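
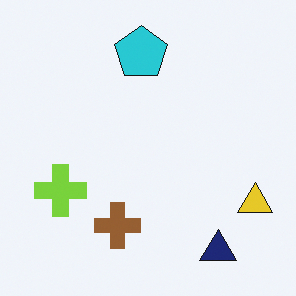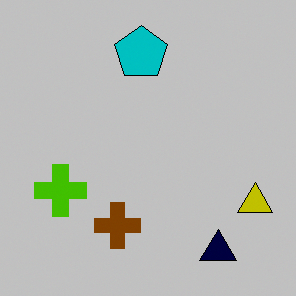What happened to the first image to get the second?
Aggressively posterized.

Each flat color has snapped to a coarser quantized level — most visibly, the near-white background has dropped to a flat grey.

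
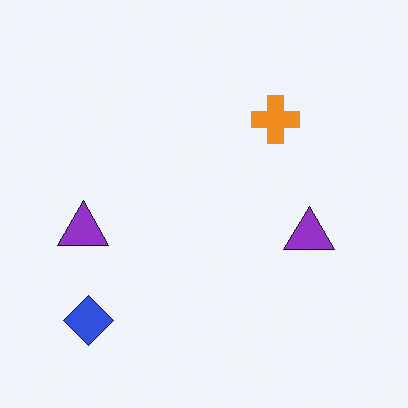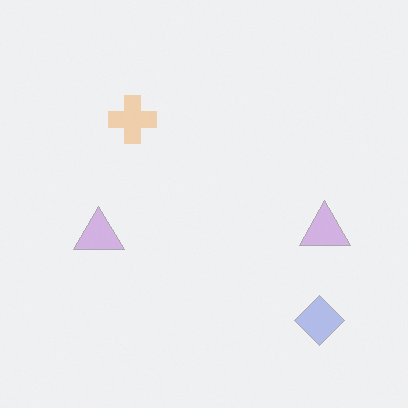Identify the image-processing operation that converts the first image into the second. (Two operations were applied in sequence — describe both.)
The second image is the first given much lower contrast, then flipped horizontally (left ↔ right).

Tones are pushed toward mid-grey across the whole image — a global contrast change. The blue diamond is in the bottom-left of the first image and the bottom-right of the second — shapes on opposite sides of the vertical midline have swapped in a mirror flip.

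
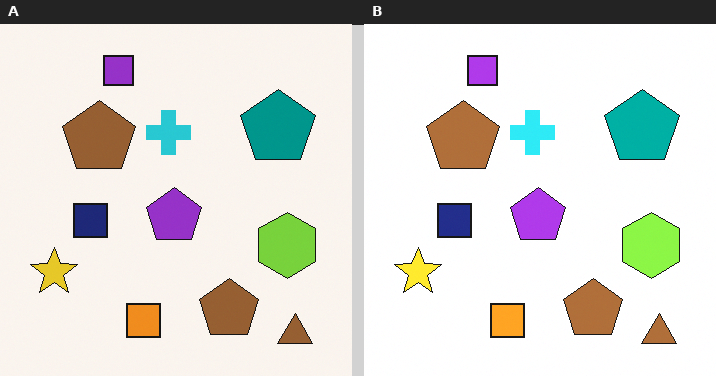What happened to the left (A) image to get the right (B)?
It was brightened a little.

Every pixel — background and shapes alike — is uniformly brightened.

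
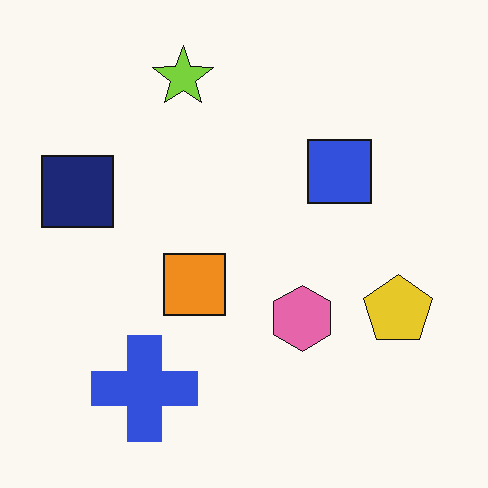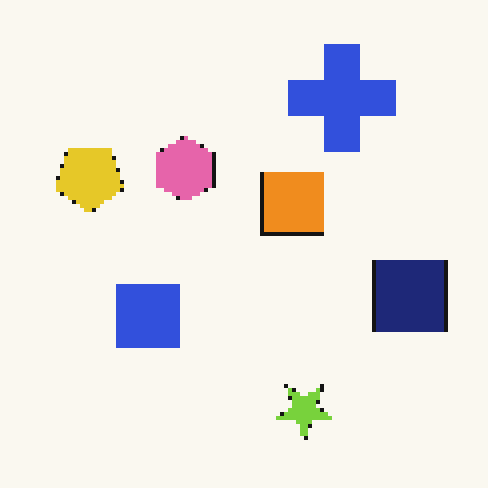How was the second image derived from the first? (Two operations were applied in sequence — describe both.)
The transformation is: rotated 180°, then mildly pixelated.

The lime star sits in the top of the first image and the bottom of the second — consistent with a whole-image 180° rotation. Shapes are reduced to large square blocks; fine edges and outlines are lost — a downscale-then-upscale (mosaic) effect.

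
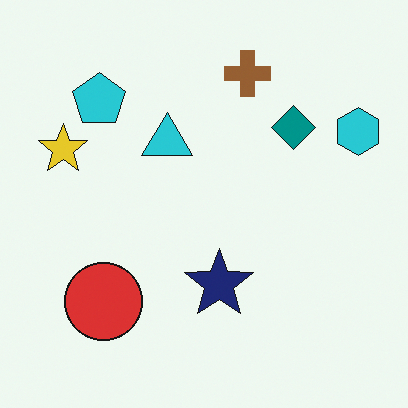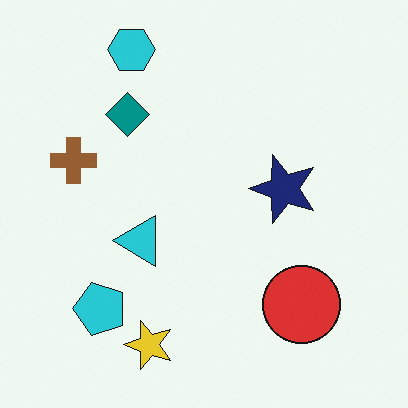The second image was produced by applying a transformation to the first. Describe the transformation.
The second image is the first rotated 90° counter-clockwise.

The cyan hexagon sits in the top-right of the first image and the top-left of the second — consistent with a whole-image 90° counter-clockwise rotation.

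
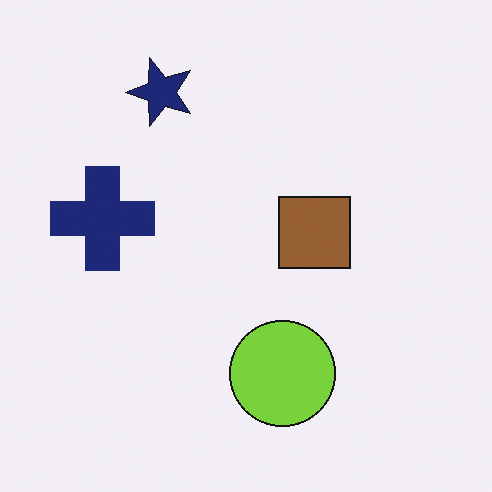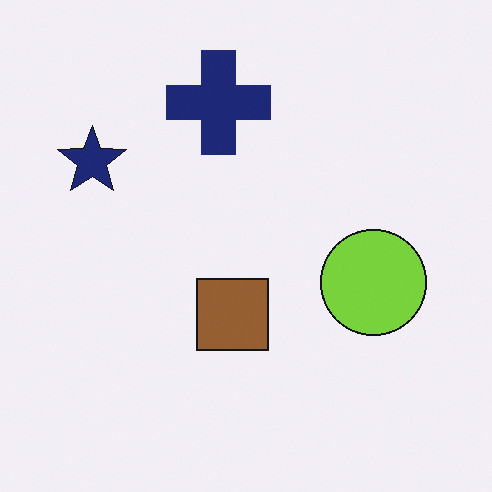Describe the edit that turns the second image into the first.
Transposed (reflected across the top-left ↔ bottom-right diagonal).

Shapes have swapped their row and column positions — what was in the top-right is now in the bottom-left — a diagonal reflection.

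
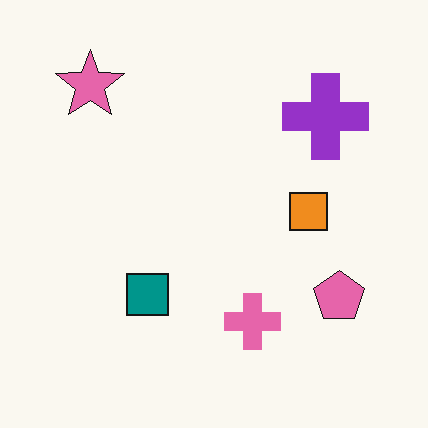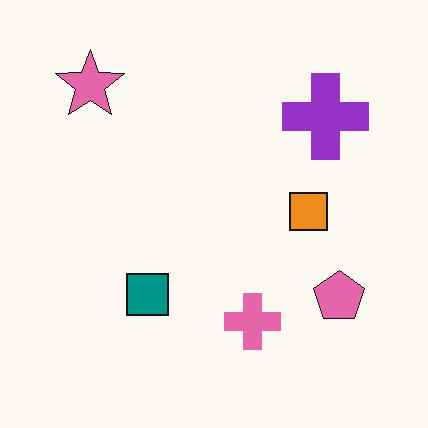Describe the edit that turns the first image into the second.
The image was JPEG-compressed with visible artifacts.

Blocky 8×8 compression artifacts appear around shape edges and the flat background shows ringing — characteristic JPEG degradation.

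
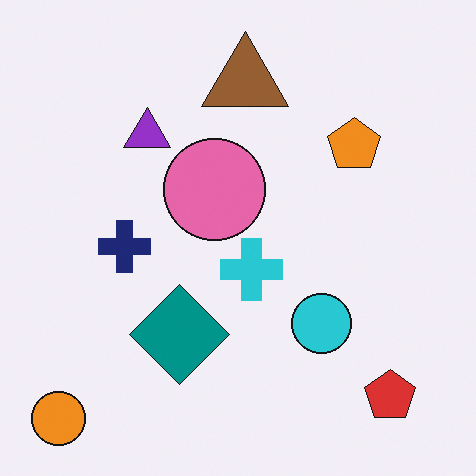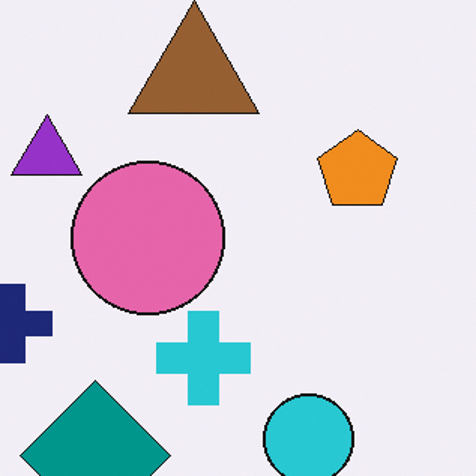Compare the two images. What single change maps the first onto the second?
This is the original image cropped to a modestly smaller region and rescaled.

The visible shapes are larger and the field of view is narrower; shapes near the original edges may be partly or wholly outside the frame — a crop-and-rescale.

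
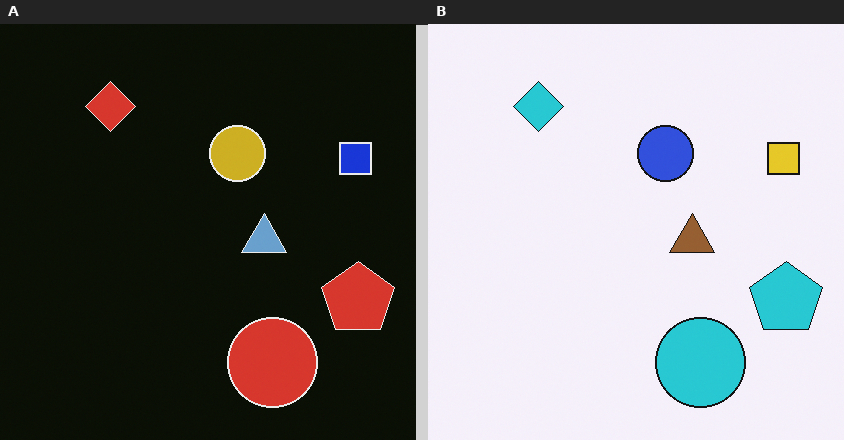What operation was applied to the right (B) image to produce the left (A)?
The transformation is: color-inverted (negative).

The light background has become dark and every shape's color is its complement — a photographic negative.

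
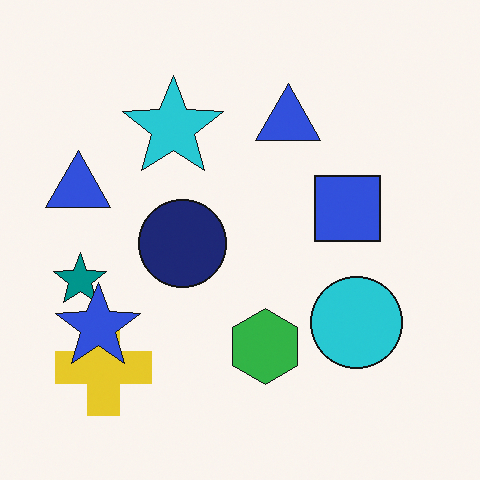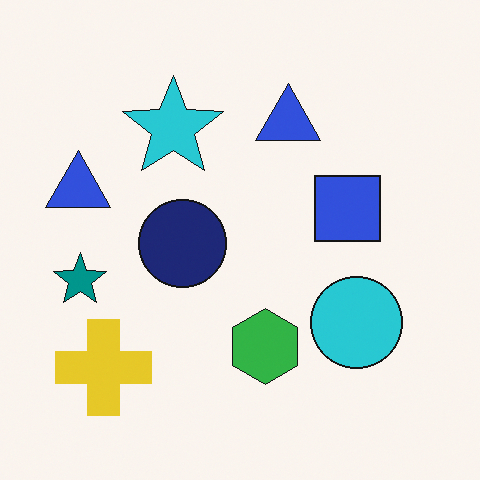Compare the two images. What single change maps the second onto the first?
This is the original image overlaid with an additional blue star.

A blue star appears in the first image that is absent from the second.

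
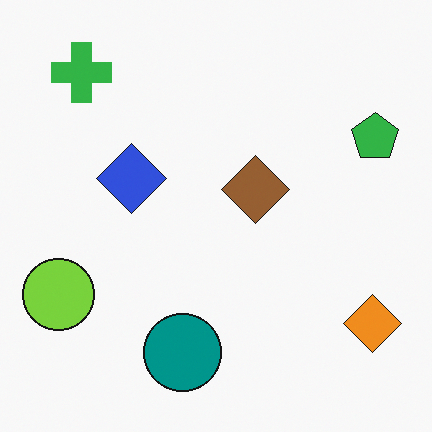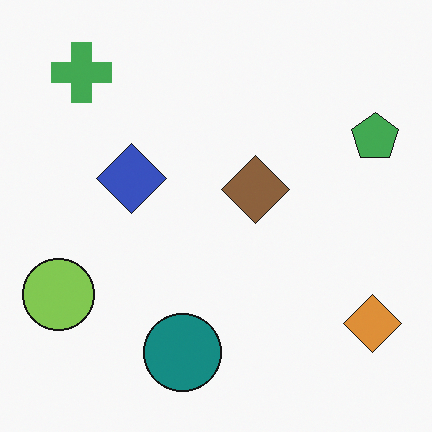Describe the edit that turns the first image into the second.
The second image is the first slightly desaturated.

All colors are more muted and greyish — a global saturation change.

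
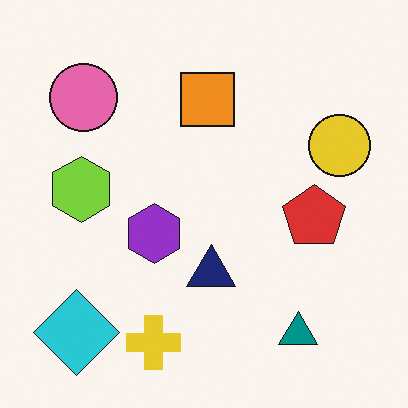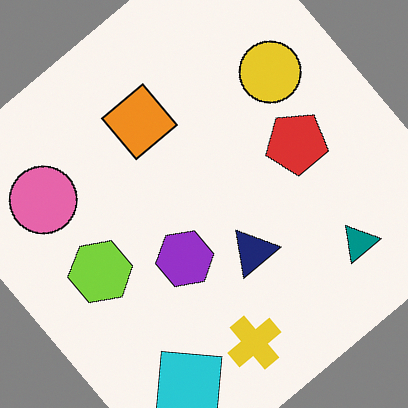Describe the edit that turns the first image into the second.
Rotated counter-clockwise by a large amount — several tens of degrees.

Every shape is tilted by the same angle and the image corners show triangular fill wedges — a whole-image rotation by a non-right angle.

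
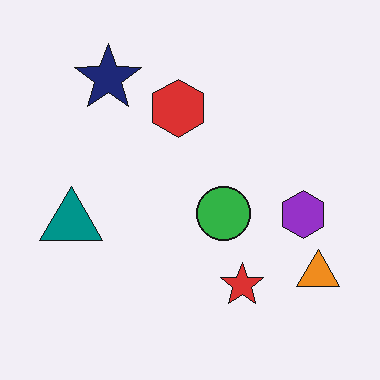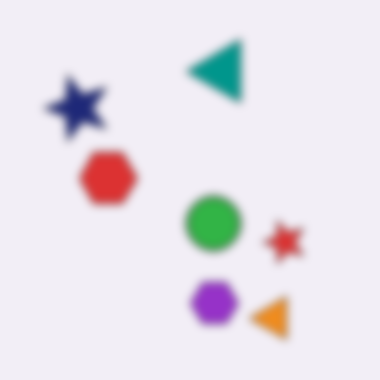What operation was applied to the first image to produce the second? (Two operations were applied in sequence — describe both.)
The second image is the first noticeably gaussian-blurred, then transposed (reflected across the top-left ↔ bottom-right diagonal).

Shape edges and outlines are uniformly softened across the whole image. Shapes have swapped their row and column positions — what was in the top-right is now in the bottom-left — a diagonal reflection.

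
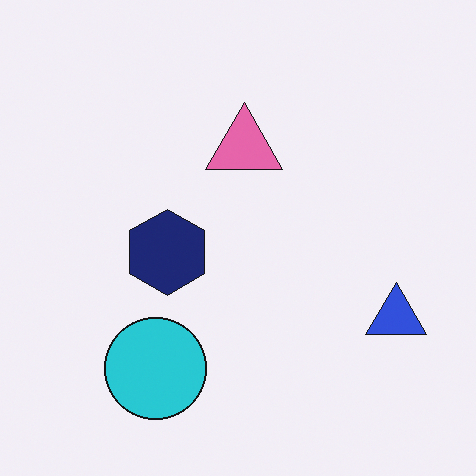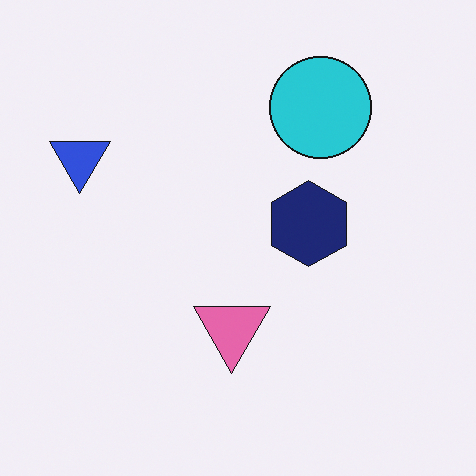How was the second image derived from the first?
This is the original image rotated 180°.

The blue triangle sits in the right of the first image and the top-left of the second — consistent with a whole-image 180° rotation.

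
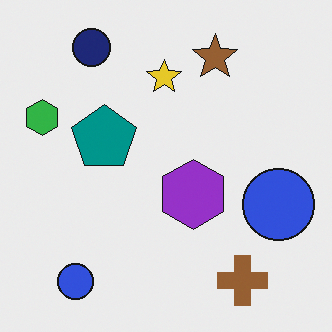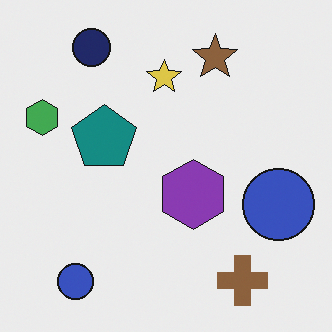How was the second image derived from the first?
It was slightly desaturated.

All colors are more muted and greyish — a global saturation change.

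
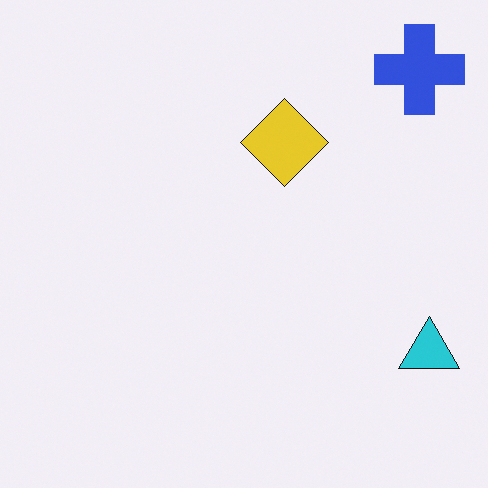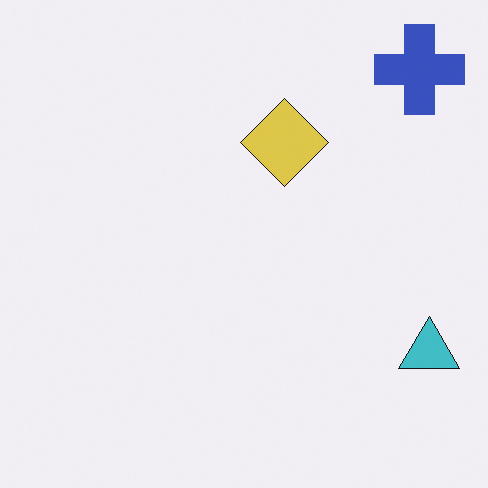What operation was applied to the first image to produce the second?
The transformation is: slightly desaturated.

All colors are more muted and greyish — a global saturation change.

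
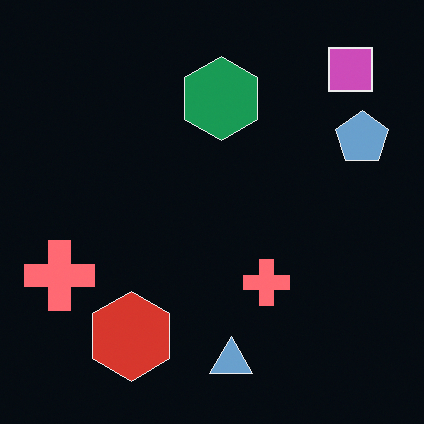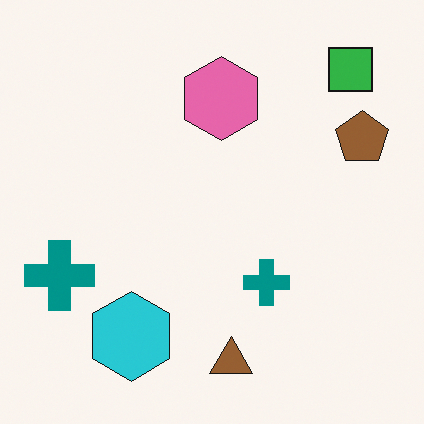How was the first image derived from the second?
The image was color-inverted (negative).

The light background has become dark and every shape's color is its complement — a photographic negative.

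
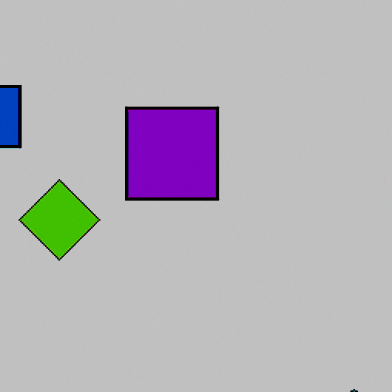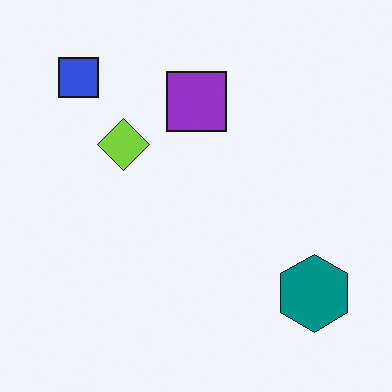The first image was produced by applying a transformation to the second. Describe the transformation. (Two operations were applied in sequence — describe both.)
The first image is the second cropped to a modestly smaller region and rescaled, then aggressively posterized.

The visible shapes are larger and the field of view is narrower; shapes near the original edges may be partly or wholly outside the frame — a crop-and-rescale. Each flat color has snapped to a coarser quantized level — most visibly, the near-white background has dropped to a flat grey.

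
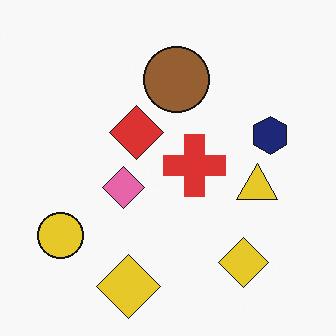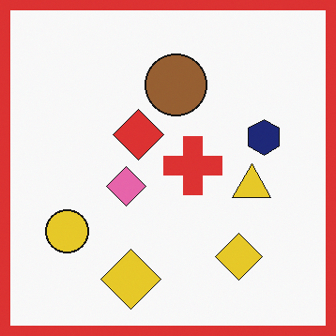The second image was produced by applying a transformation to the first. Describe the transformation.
Framed with a red border.

A solid red frame runs around the edge of the second image, with the content slightly shrunk inside it.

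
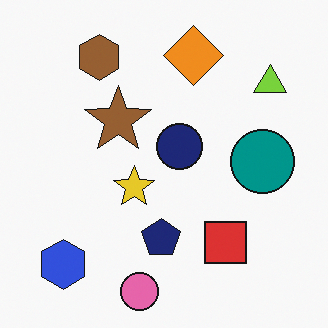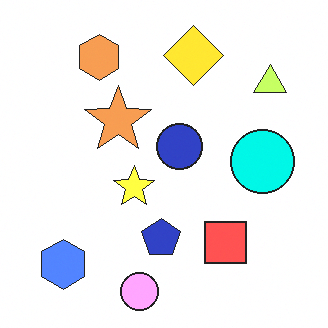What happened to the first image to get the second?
This is the original image substantially brightened.

Every pixel — background and shapes alike — is uniformly brightened.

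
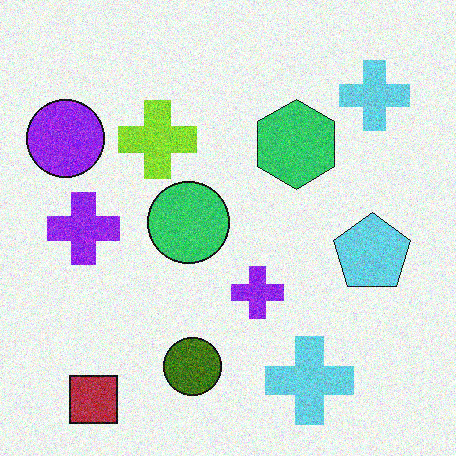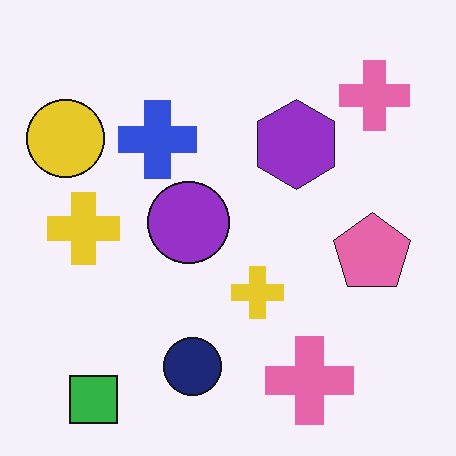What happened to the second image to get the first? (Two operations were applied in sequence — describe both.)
The first image is the second degraded with visible gaussian noise, then hue-shifted by a large amount.

Random speckle covers the whole image, including the flat background. Every shape's color has rotated by the same amount around the hue wheel — a uniform hue shift.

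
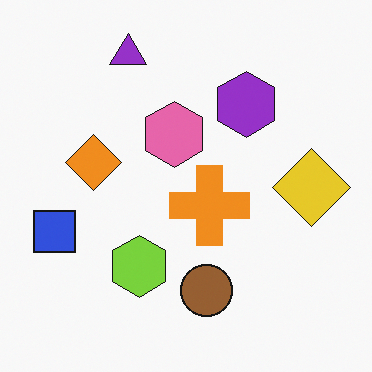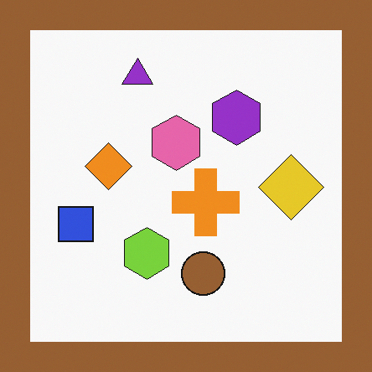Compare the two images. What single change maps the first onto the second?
Framed with a brown border.

A solid brown frame runs around the edge of the second image, with the content slightly shrunk inside it.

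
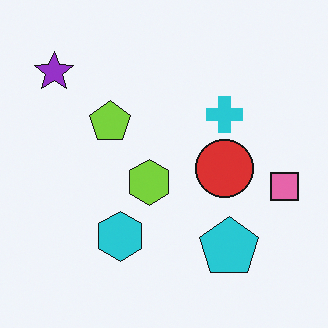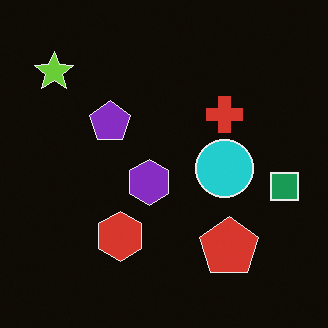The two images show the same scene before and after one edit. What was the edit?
The image was color-inverted (negative).

The light background has become dark and every shape's color is its complement — a photographic negative.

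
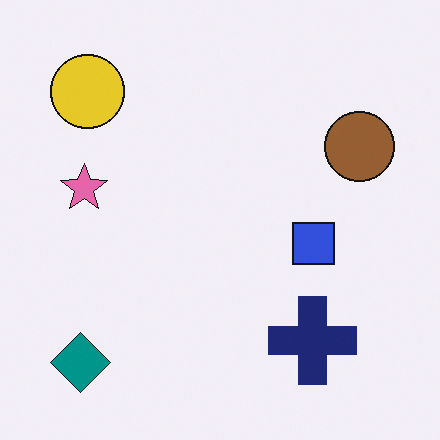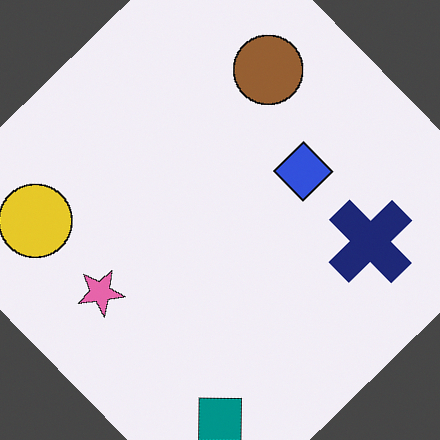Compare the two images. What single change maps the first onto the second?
This is the original image rotated counter-clockwise by a large amount — several tens of degrees.

Every shape is tilted by the same angle and the image corners show triangular fill wedges — a whole-image rotation by a non-right angle.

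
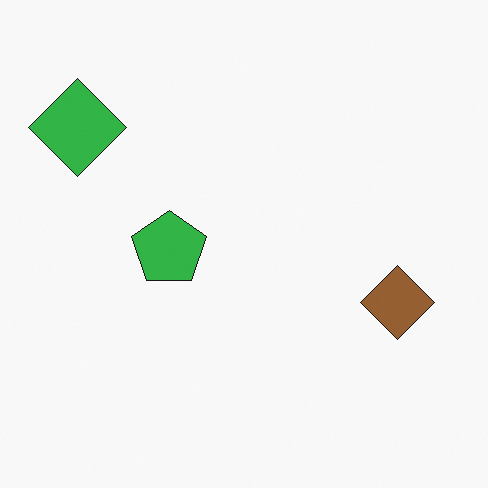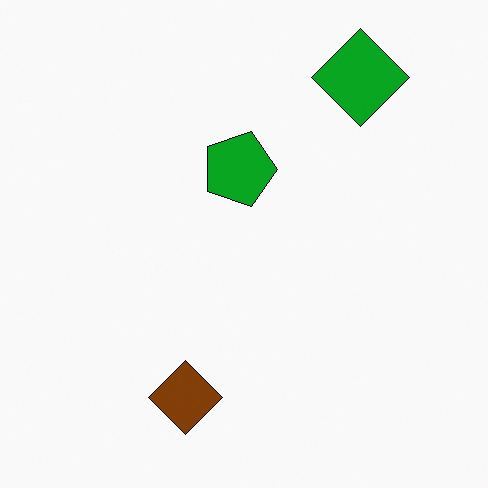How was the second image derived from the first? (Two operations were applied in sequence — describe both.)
The transformation is: rotated 90° clockwise, then given slightly increased contrast.

The green diamond sits in the top-left of the first image and the top-right of the second — consistent with a whole-image 90° clockwise rotation. Tones are pushed away from mid-grey across the whole image — a global contrast change.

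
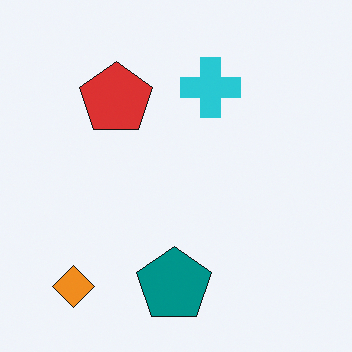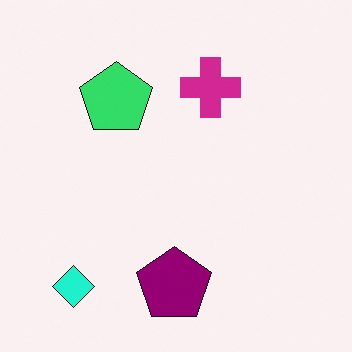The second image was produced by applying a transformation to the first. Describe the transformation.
The transformation is: hue-shifted through roughly a third of the color wheel.

Every shape's color has rotated by the same amount around the hue wheel — a uniform hue shift.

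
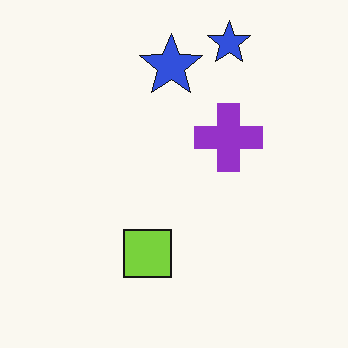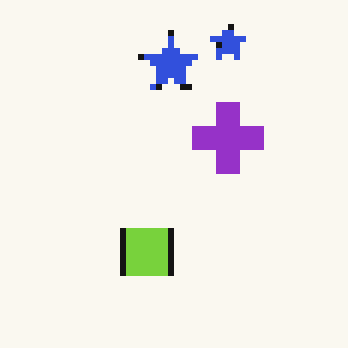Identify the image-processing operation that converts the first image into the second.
The second image is the first moderately pixelated.

Shapes are reduced to large square blocks; fine edges and outlines are lost — a downscale-then-upscale (mosaic) effect.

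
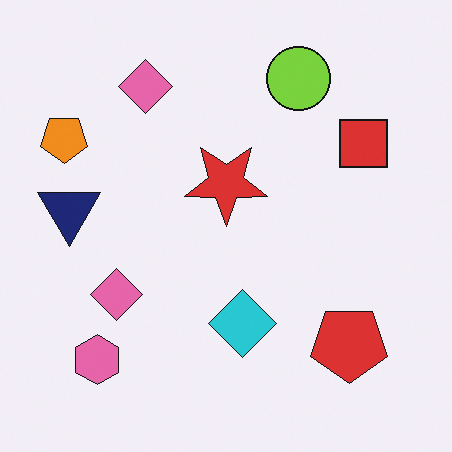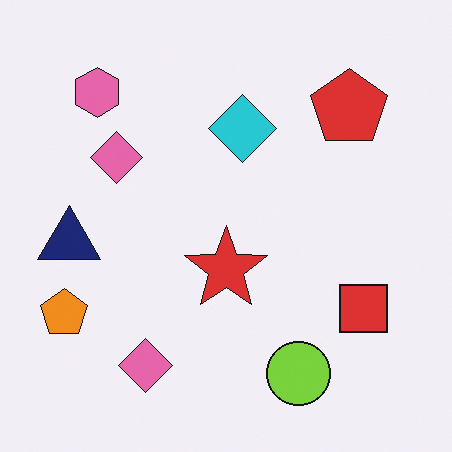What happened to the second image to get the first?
The first image is the second flipped vertically (top ↔ bottom).

The lime circle is in the bottom of the second image and the top of the first — shapes on opposite sides of the horizontal midline have swapped in a mirror flip.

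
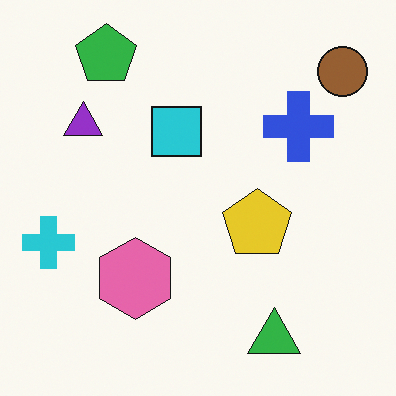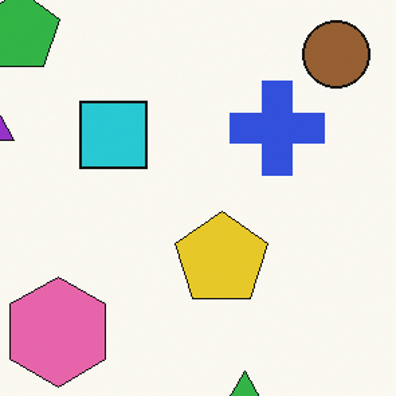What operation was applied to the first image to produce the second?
The image was cropped slightly and scaled back up.

The visible shapes are larger and the field of view is narrower; shapes near the original edges may be partly or wholly outside the frame — a crop-and-rescale.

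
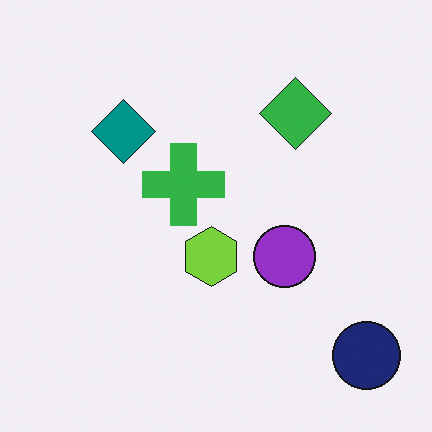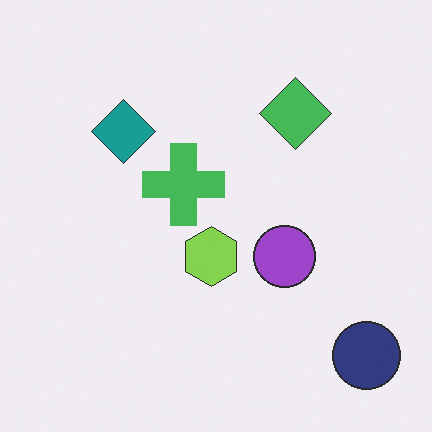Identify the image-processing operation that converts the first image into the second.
The transformation is: given slightly reduced contrast.

Tones are pushed toward mid-grey across the whole image — a global contrast change.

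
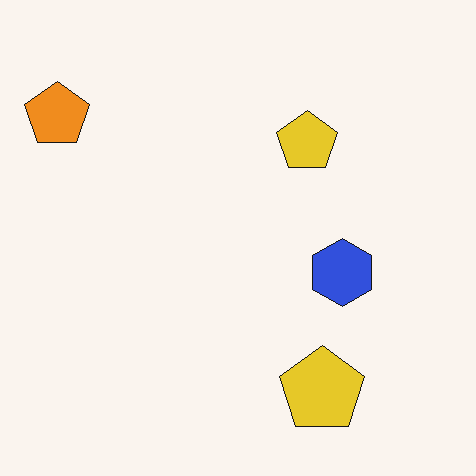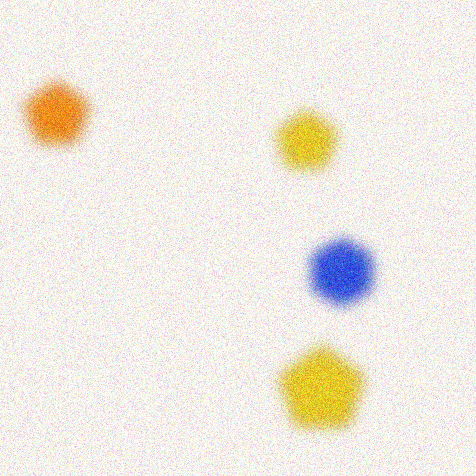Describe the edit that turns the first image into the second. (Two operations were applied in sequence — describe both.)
The image was strongly gaussian-blurred, then degraded with visible gaussian noise.

Shape edges and outlines are uniformly softened across the whole image. Random speckle covers the whole image, including the flat background.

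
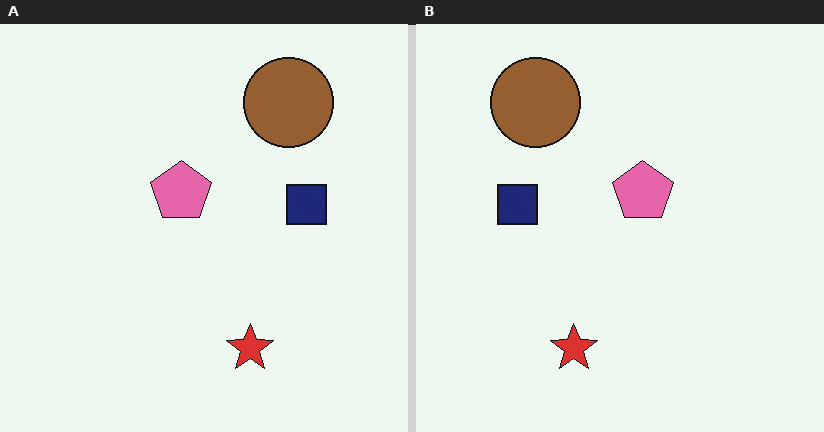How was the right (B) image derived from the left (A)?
This is the original image flipped horizontally (left ↔ right).

The navy square is in the right of the left (A) image and the left of the right (B) — shapes on opposite sides of the vertical midline have swapped in a mirror flip.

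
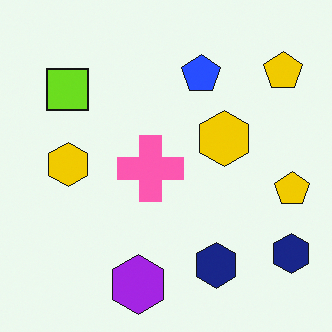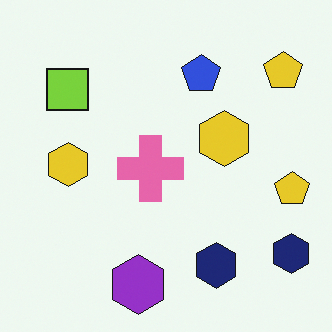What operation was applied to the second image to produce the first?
The transformation is: slightly oversaturated.

All colors are more vivid — a global saturation change.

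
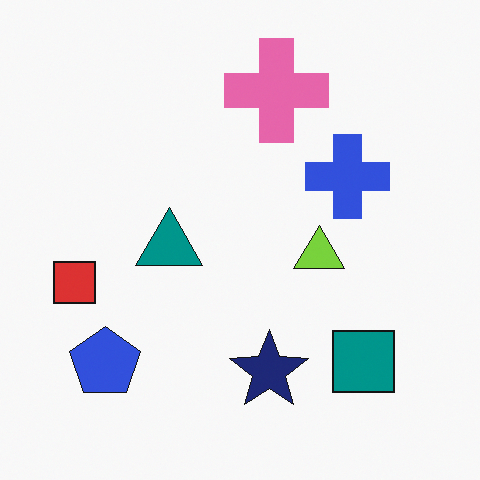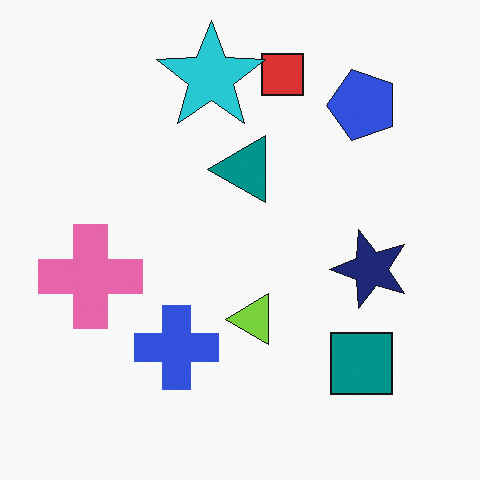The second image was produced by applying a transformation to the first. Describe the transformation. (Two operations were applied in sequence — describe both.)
It was transposed (reflected across the top-left ↔ bottom-right diagonal), then overlaid with an additional cyan star.

Shapes have swapped their row and column positions — what was in the top-right is now in the bottom-left — a diagonal reflection. A cyan star appears in the second image that is absent from the first.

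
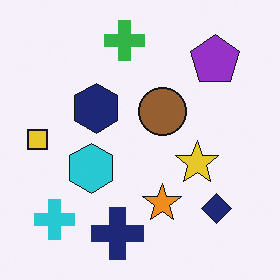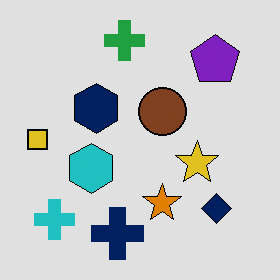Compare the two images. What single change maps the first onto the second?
This is the original image posterized to a reduced palette.

Each flat color has snapped to a coarser quantized level — most visibly, the near-white background has dropped to a flat grey.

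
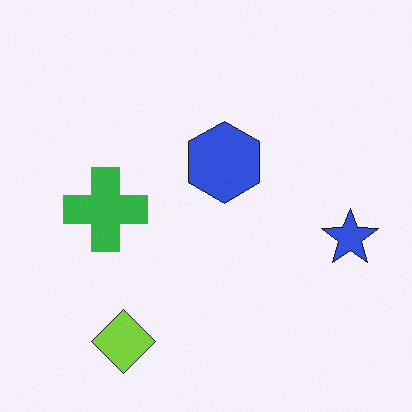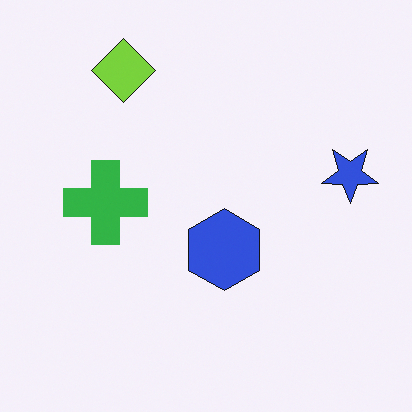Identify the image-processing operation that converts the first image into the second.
This is the original image flipped vertically (top ↔ bottom).

The lime diamond is in the bottom-left of the first image and the top-left of the second — shapes on opposite sides of the horizontal midline have swapped in a mirror flip.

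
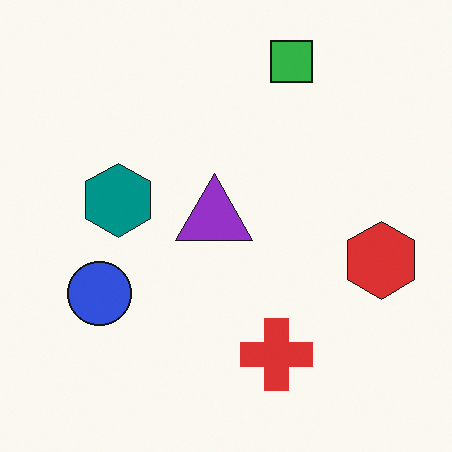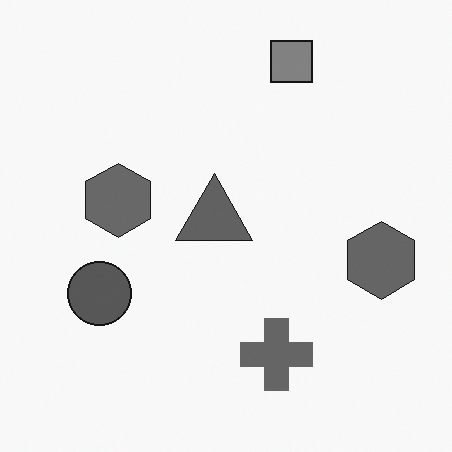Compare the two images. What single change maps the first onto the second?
Converted to grayscale.

All color is removed — every shape is now a shade of grey.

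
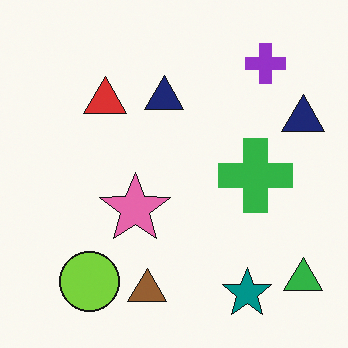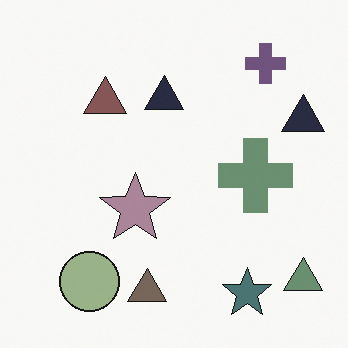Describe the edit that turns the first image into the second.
This is the original image heavily desaturated.

All colors are more muted and greyish — a global saturation change.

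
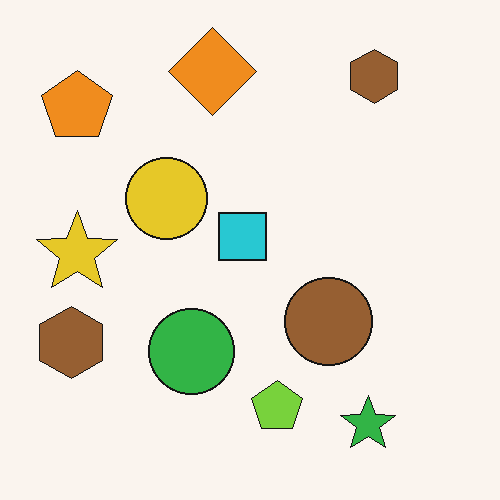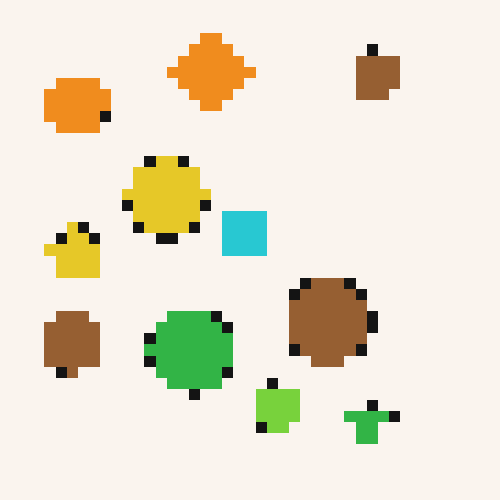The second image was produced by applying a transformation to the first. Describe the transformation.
It was heavily pixelated into large blocks.

Shapes are reduced to large square blocks; fine edges and outlines are lost — a downscale-then-upscale (mosaic) effect.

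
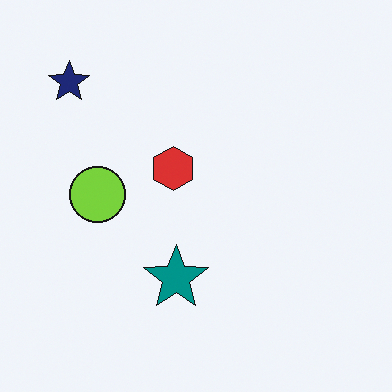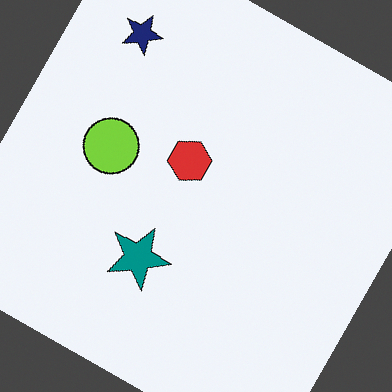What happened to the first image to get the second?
This is the original image rotated clockwise by a moderate amount.

Every shape is tilted by the same angle and the image corners show triangular fill wedges — a whole-image rotation by a non-right angle.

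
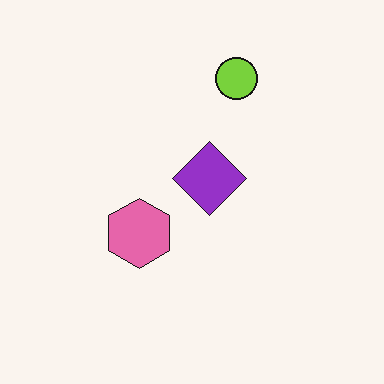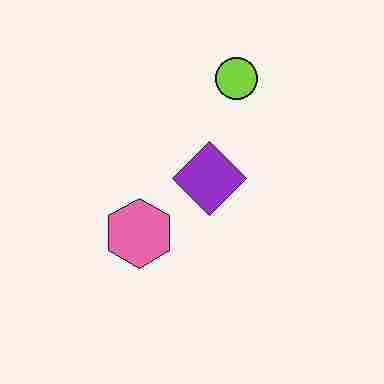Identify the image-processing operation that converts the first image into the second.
The transformation is: heavily JPEG-compressed with obvious blocking artifacts.

Blocky 8×8 compression artifacts appear around shape edges and the flat background shows ringing — characteristic JPEG degradation.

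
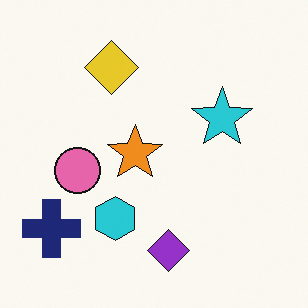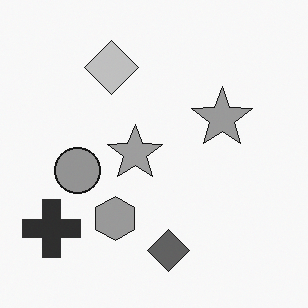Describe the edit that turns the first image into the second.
The image was converted to grayscale.

All color is removed — every shape is now a shade of grey.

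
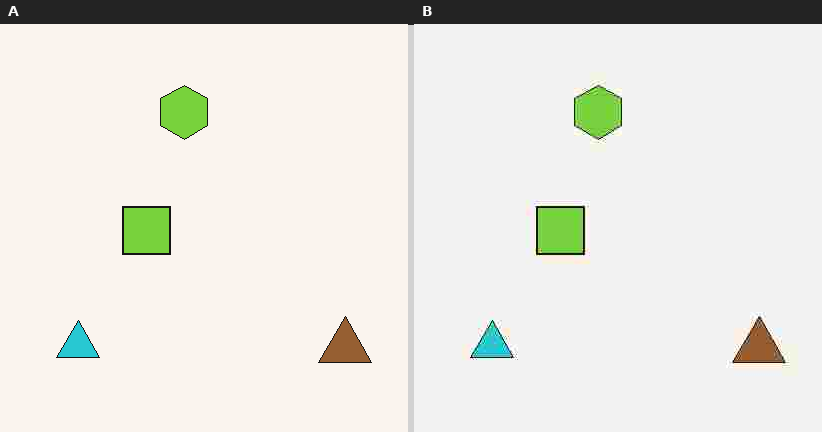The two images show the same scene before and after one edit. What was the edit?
It was degraded with heavy JPEG compression.

Blocky 8×8 compression artifacts appear around shape edges and the flat background shows ringing — characteristic JPEG degradation.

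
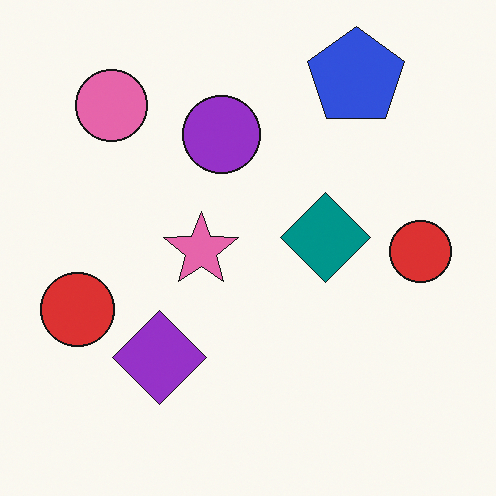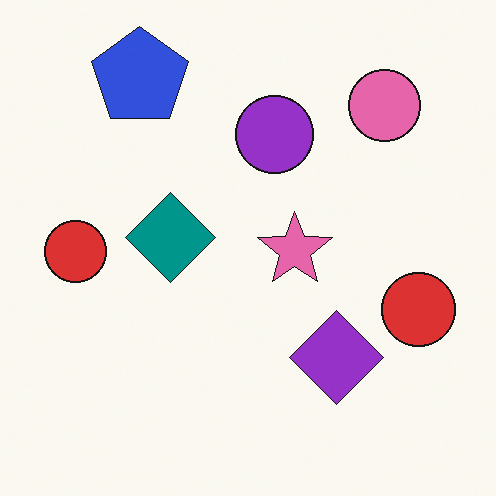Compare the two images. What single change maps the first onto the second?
The transformation is: flipped horizontally (left ↔ right).

The pink circle is in the top-left of the first image and the top-right of the second — shapes on opposite sides of the vertical midline have swapped in a mirror flip.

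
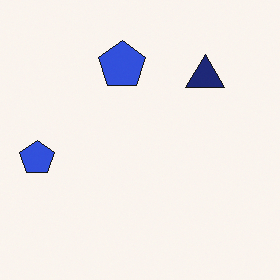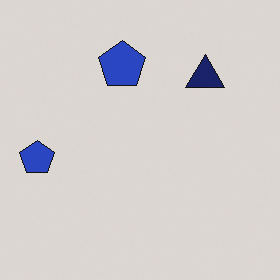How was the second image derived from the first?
The second image is the first slightly darkened.

Every pixel — background and shapes alike — is uniformly darkened.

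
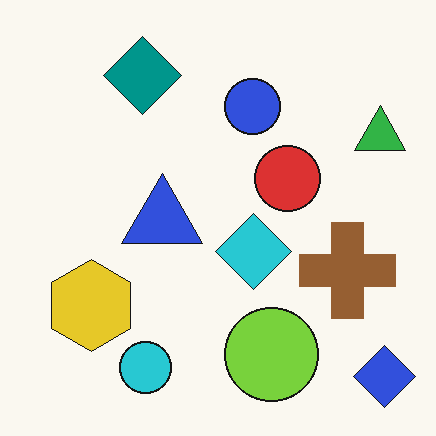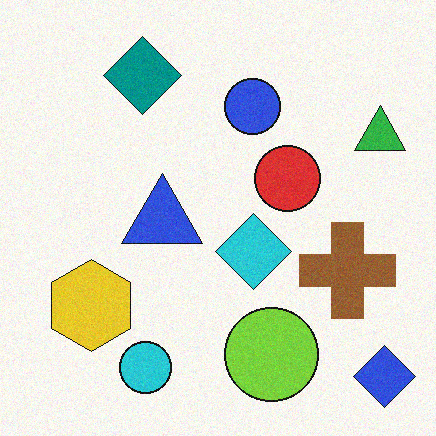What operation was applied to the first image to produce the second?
The image was degraded with light additive noise.

Random speckle covers the whole image, including the flat background.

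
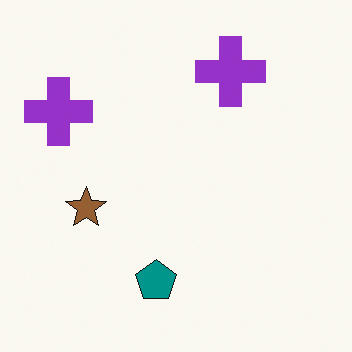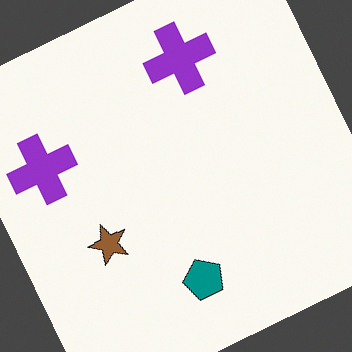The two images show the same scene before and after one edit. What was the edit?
This is the original image rotated counter-clockwise by a moderate amount.

Every shape is tilted by the same angle and the image corners show triangular fill wedges — a whole-image rotation by a non-right angle.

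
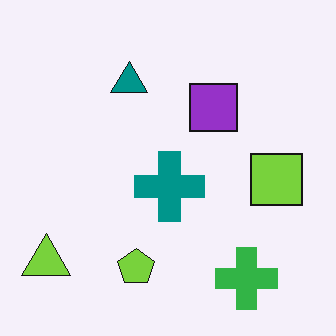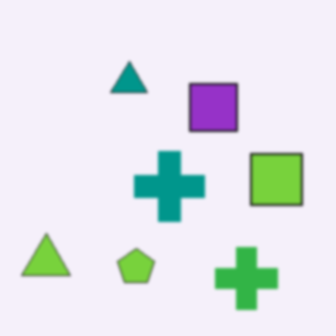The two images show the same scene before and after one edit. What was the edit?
It was lightly blurred.

Shape edges and outlines are uniformly softened across the whole image.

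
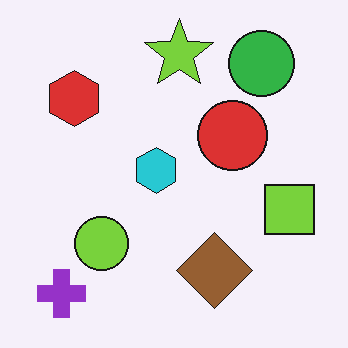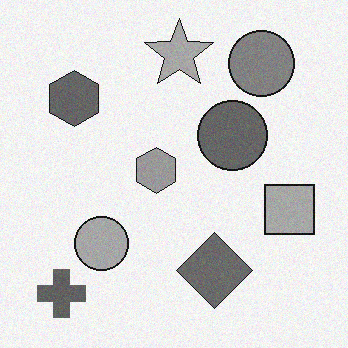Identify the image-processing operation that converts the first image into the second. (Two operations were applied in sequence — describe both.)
Converted to grayscale, then degraded with a light layer of grain.

All color is removed — every shape is now a shade of grey. Random speckle covers the whole image, including the flat background.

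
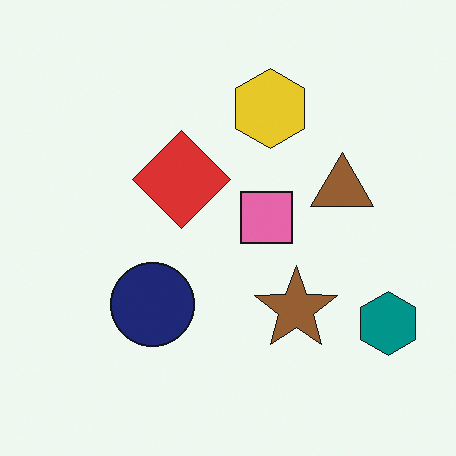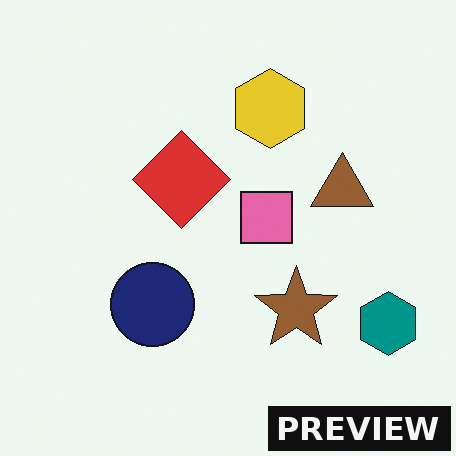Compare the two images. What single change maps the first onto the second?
It was watermarked with the text "PREVIEW" in the lower-right corner.

A dark label reading "PREVIEW" appears in the lower-right corner.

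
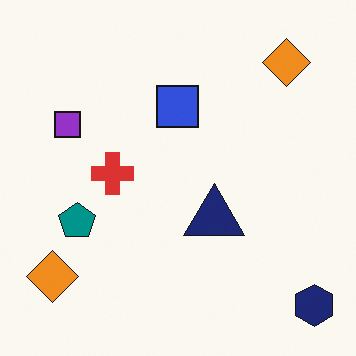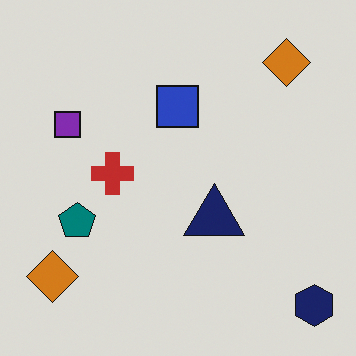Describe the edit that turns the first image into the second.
The image was darkened a little.

Every pixel — background and shapes alike — is uniformly darkened.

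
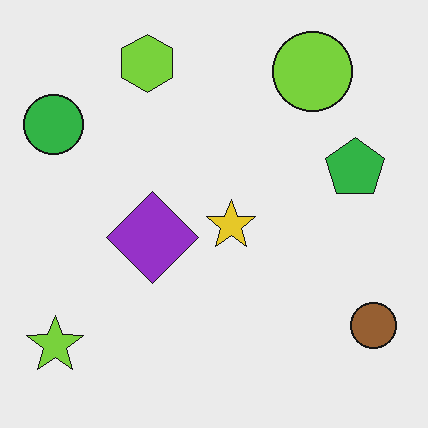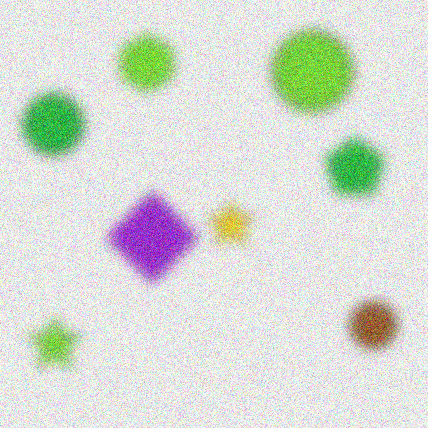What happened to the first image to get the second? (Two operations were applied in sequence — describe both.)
Heavily blurred, then degraded with visible gaussian noise.

Shape edges and outlines are uniformly softened across the whole image. Random speckle covers the whole image, including the flat background.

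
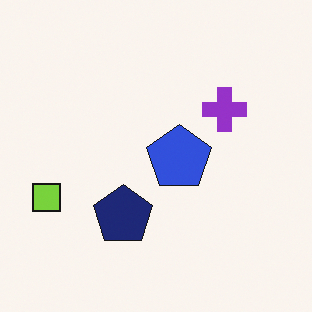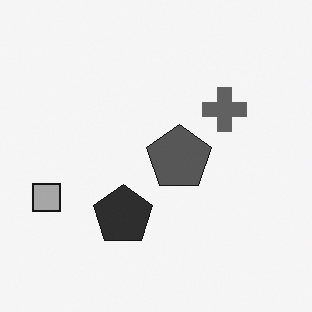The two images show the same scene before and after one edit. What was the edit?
Converted to grayscale.

All color is removed — every shape is now a shade of grey.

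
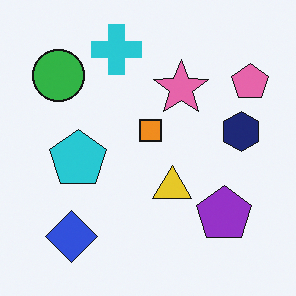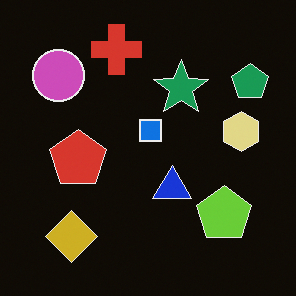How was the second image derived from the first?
Color-inverted (negative).

The light background has become dark and every shape's color is its complement — a photographic negative.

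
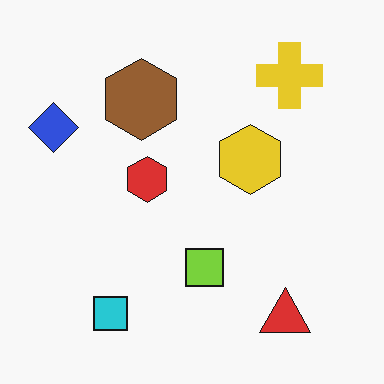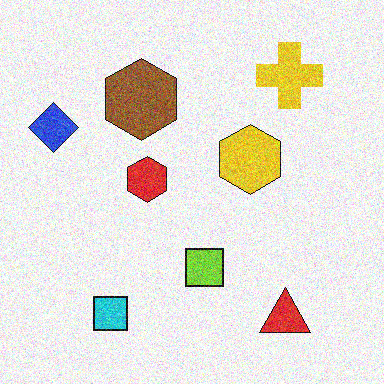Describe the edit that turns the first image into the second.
The transformation is: degraded with visible gaussian noise.

Random speckle covers the whole image, including the flat background.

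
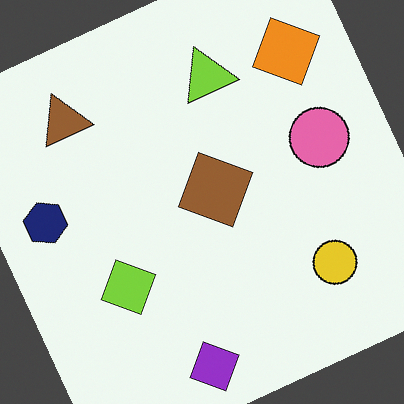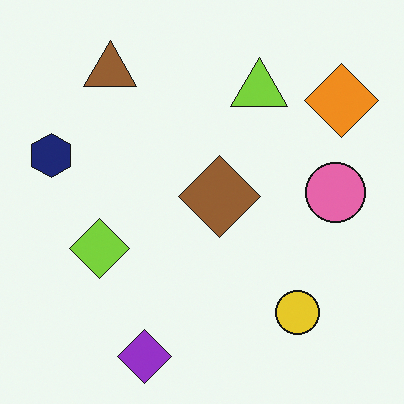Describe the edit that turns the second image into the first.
The first image is the second rotated counter-clockwise by a moderate amount.

Every shape is tilted by the same angle and the image corners show triangular fill wedges — a whole-image rotation by a non-right angle.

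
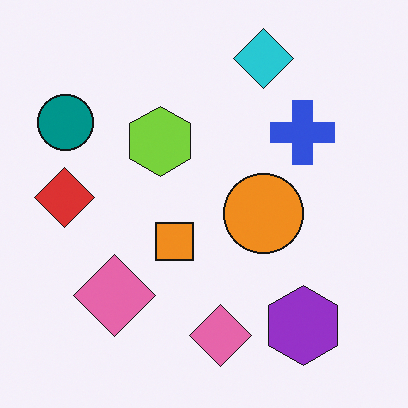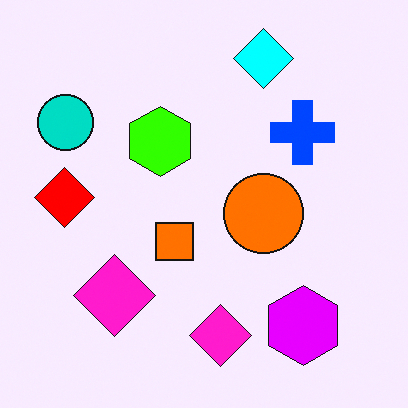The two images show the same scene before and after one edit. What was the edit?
Made much more vivid (saturation change).

All colors are more vivid — a global saturation change.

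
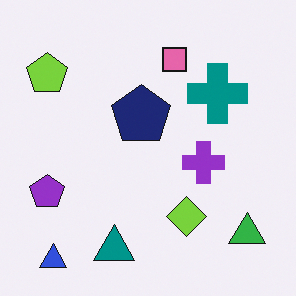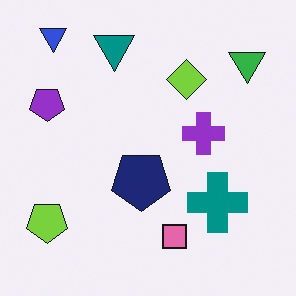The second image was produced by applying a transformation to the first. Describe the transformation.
The transformation is: flipped vertically (top ↔ bottom).

The blue triangle is in the bottom-left of the first image and the top-left of the second — shapes on opposite sides of the horizontal midline have swapped in a mirror flip.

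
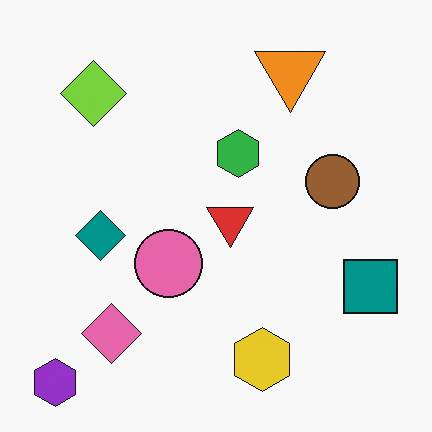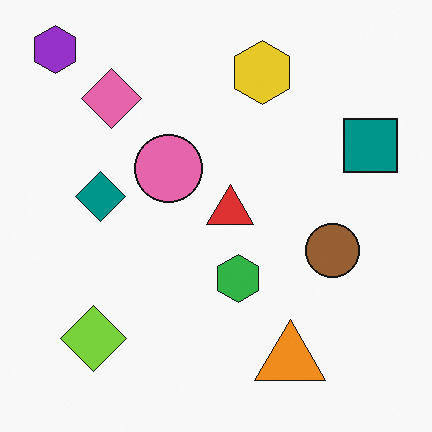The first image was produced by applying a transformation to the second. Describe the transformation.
The transformation is: flipped vertically (top ↔ bottom).

The purple hexagon is in the top-left of the second image and the bottom-left of the first — shapes on opposite sides of the horizontal midline have swapped in a mirror flip.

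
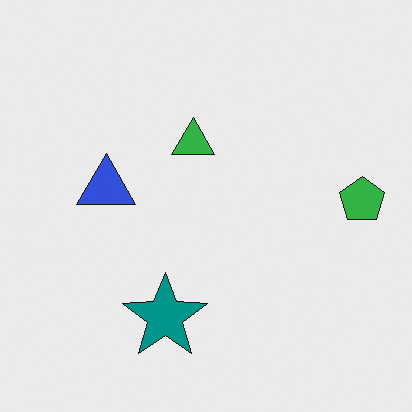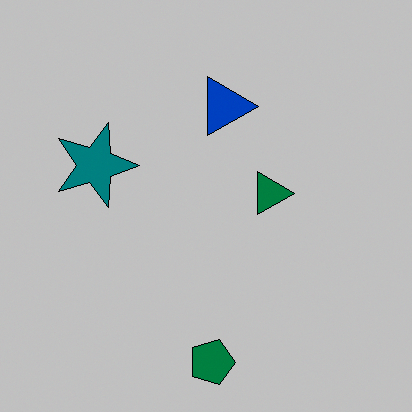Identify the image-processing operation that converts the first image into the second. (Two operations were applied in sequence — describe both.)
It was heavily posterized to just a handful of flat colors, then rotated 90° clockwise.

Each flat color has snapped to a coarser quantized level — most visibly, the near-white background has dropped to a flat grey. The green pentagon sits in the right of the first image and the bottom of the second — consistent with a whole-image 90° clockwise rotation.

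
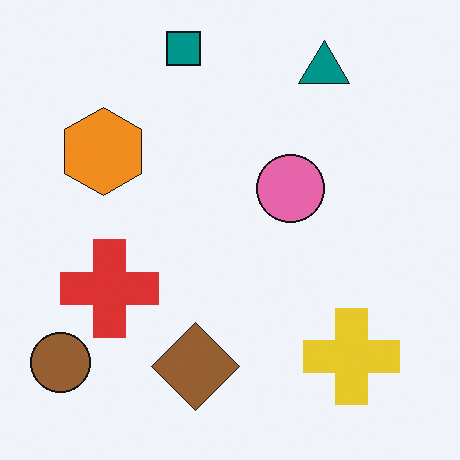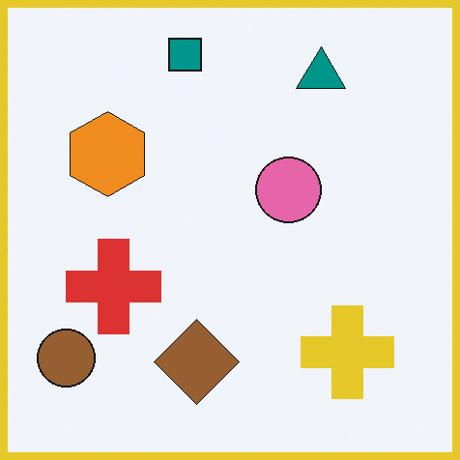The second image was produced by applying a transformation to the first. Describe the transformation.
The second image is the first framed with a yellow border.

A solid yellow frame runs around the edge of the second image, with the content slightly shrunk inside it.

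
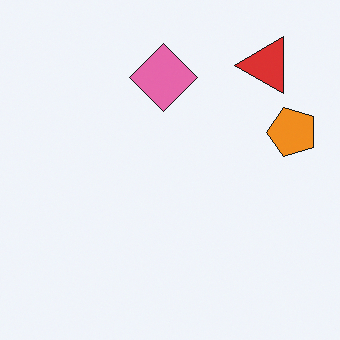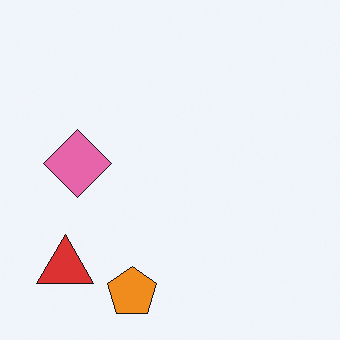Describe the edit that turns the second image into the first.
It was transposed (reflected across the top-left ↔ bottom-right diagonal).

Shapes have swapped their row and column positions — what was in the top-right is now in the bottom-left — a diagonal reflection.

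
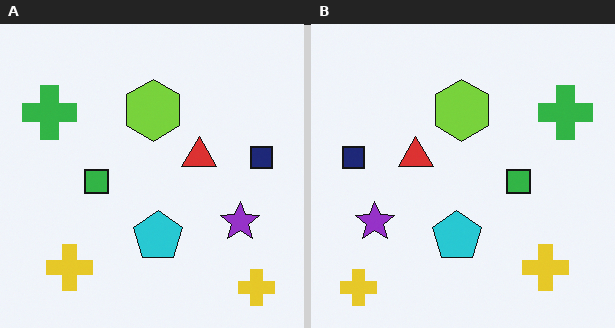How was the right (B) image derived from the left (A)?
This is the original image flipped horizontally (left ↔ right).

The navy square is in the right of the left (A) image and the left of the right (B) — shapes on opposite sides of the vertical midline have swapped in a mirror flip.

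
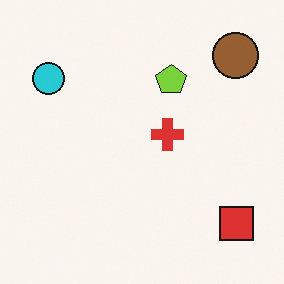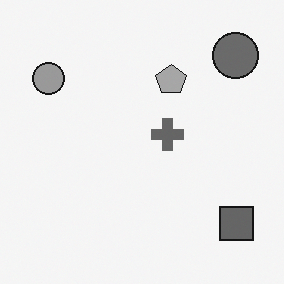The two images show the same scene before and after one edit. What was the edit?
Converted to grayscale.

All color is removed — every shape is now a shade of grey.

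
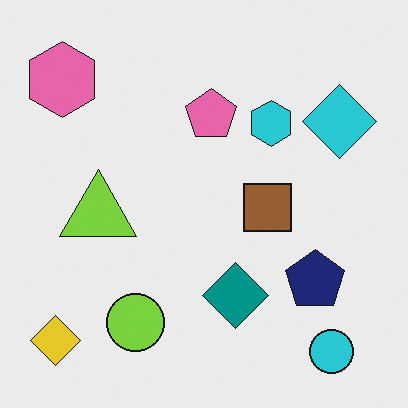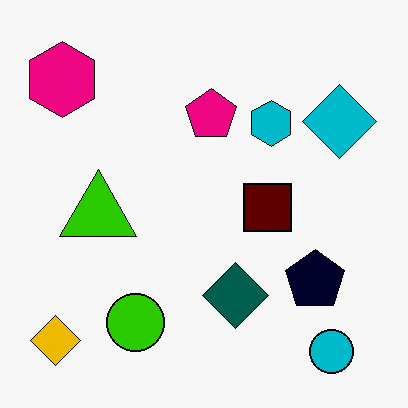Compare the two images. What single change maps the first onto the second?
Boosted in contrast.

Tones are pushed away from mid-grey across the whole image — a global contrast change.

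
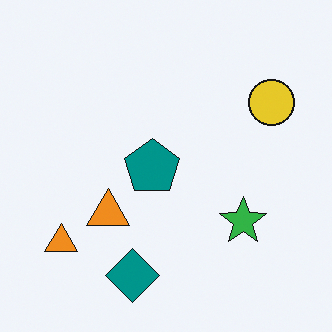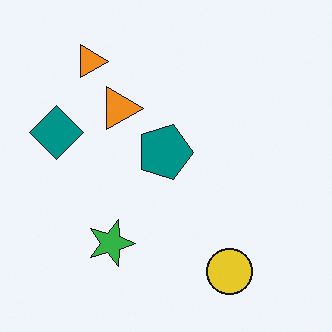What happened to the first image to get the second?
Rotated 90° clockwise.

The yellow circle sits in the top-right of the first image and the bottom-right of the second — consistent with a whole-image 90° clockwise rotation.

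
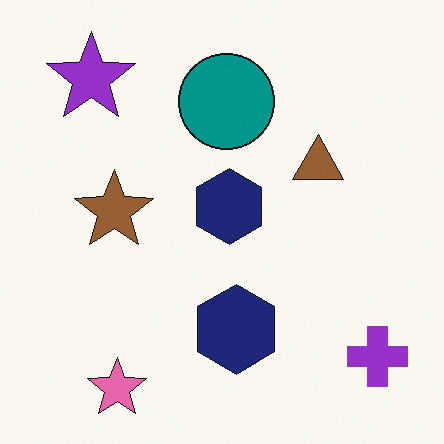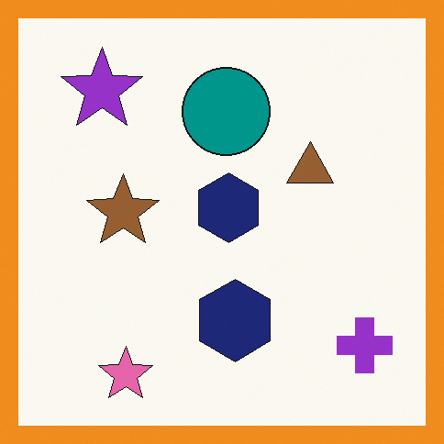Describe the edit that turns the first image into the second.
The image was framed with a orange border.

A solid orange frame runs around the edge of the second image, with the content slightly shrunk inside it.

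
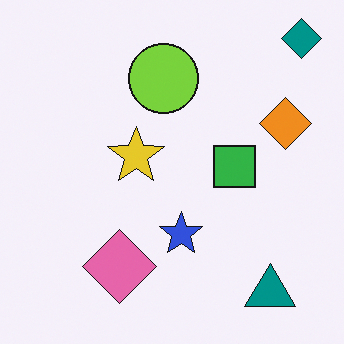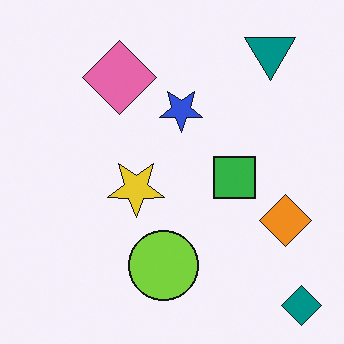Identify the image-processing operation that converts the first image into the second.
This is the original image flipped vertically (top ↔ bottom).

The teal diamond is in the top-right of the first image and the bottom-right of the second — shapes on opposite sides of the horizontal midline have swapped in a mirror flip.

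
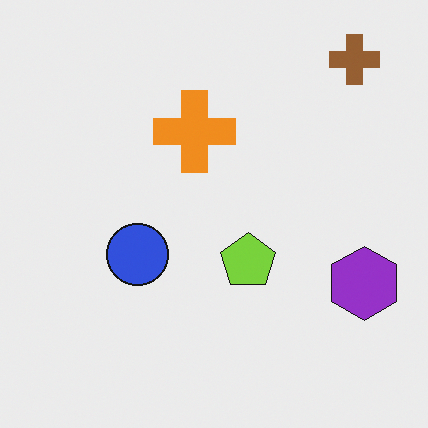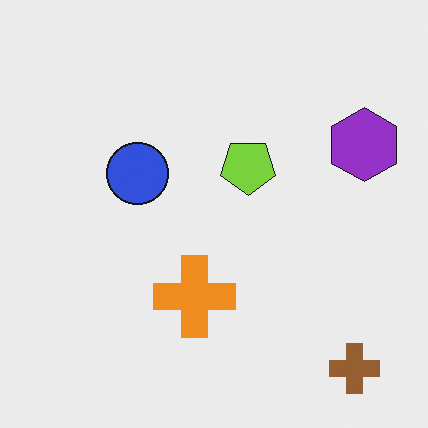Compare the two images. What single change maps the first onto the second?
Flipped vertically (top ↔ bottom).

The brown cross is in the top-right of the first image and the bottom-right of the second — shapes on opposite sides of the horizontal midline have swapped in a mirror flip.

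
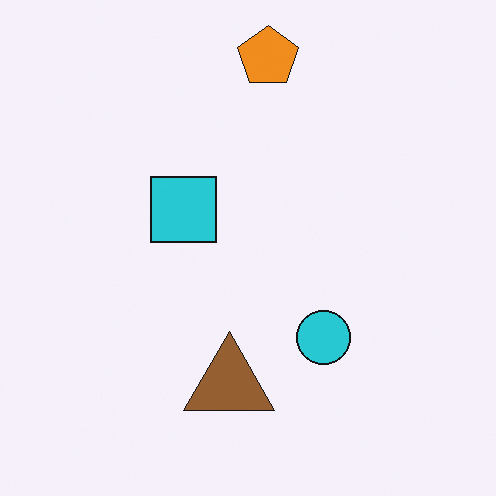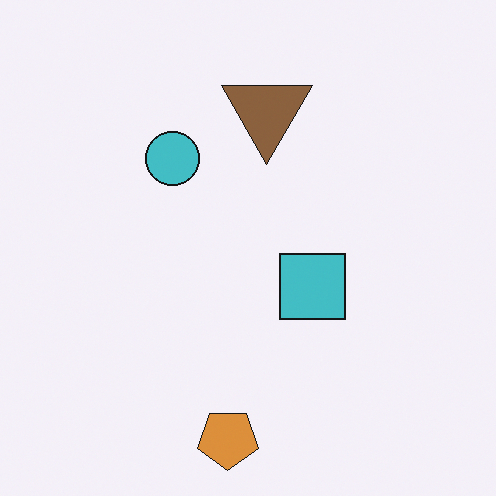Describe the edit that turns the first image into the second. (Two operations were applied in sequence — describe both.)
The image was rotated 180°, then slightly desaturated.

The orange pentagon sits in the top of the first image and the bottom of the second — consistent with a whole-image 180° rotation. All colors are more muted and greyish — a global saturation change.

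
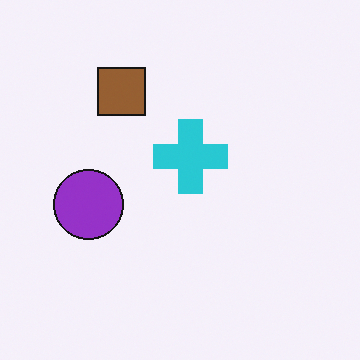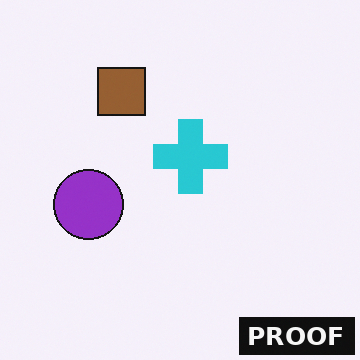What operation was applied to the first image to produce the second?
This is the original image watermarked with the text "PROOF" in the lower-right corner.

A dark label reading "PROOF" appears in the lower-right corner.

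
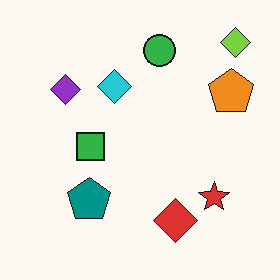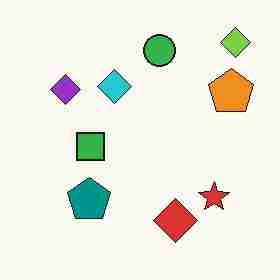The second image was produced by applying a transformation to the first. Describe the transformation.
It was degraded with heavy JPEG compression.

Blocky 8×8 compression artifacts appear around shape edges and the flat background shows ringing — characteristic JPEG degradation.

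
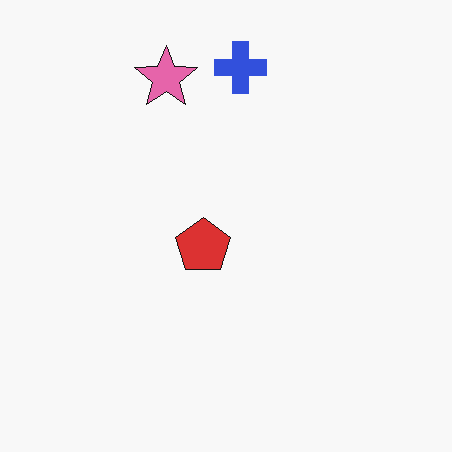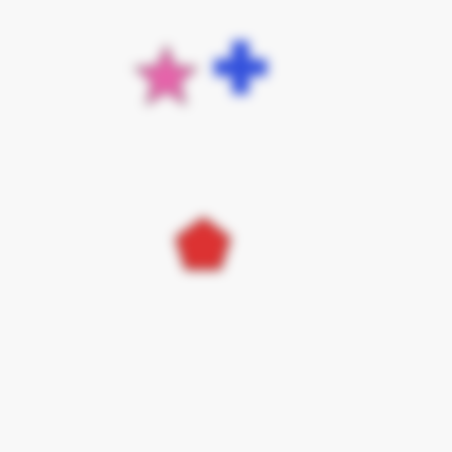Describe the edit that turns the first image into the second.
The transformation is: strongly gaussian-blurred.

Shape edges and outlines are uniformly softened across the whole image.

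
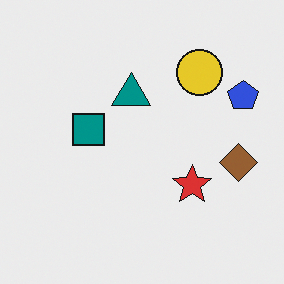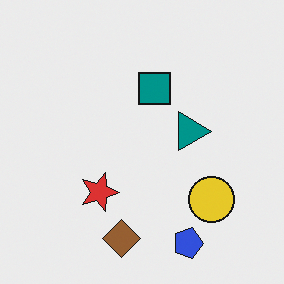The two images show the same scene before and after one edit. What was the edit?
The second image is the first rotated 90° clockwise.

The blue pentagon sits in the right of the first image and the bottom of the second — consistent with a whole-image 90° clockwise rotation.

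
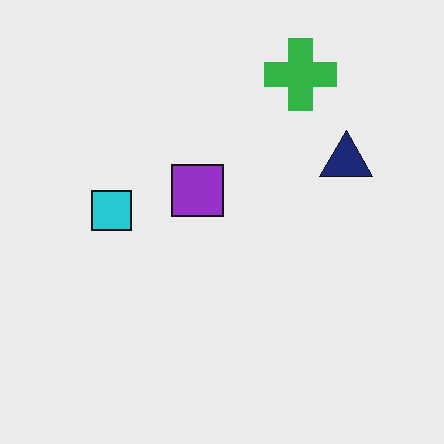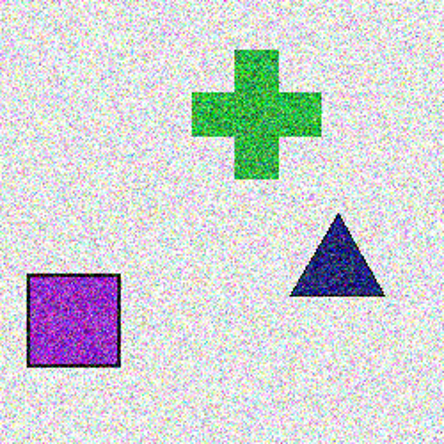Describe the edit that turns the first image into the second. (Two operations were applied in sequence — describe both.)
It was degraded with a thick layer of grain, then cropped to a noticeably smaller region and rescaled.

Random speckle covers the whole image, including the flat background. The visible shapes are larger and the field of view is narrower; shapes near the original edges may be partly or wholly outside the frame — a crop-and-rescale.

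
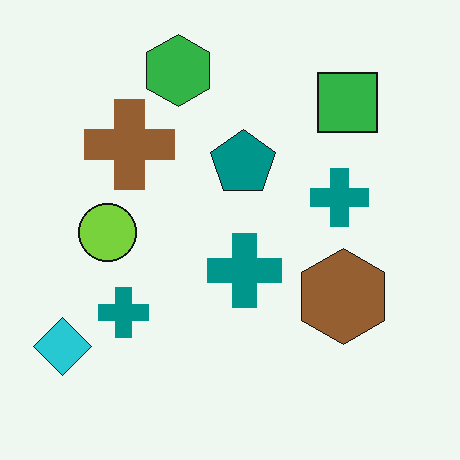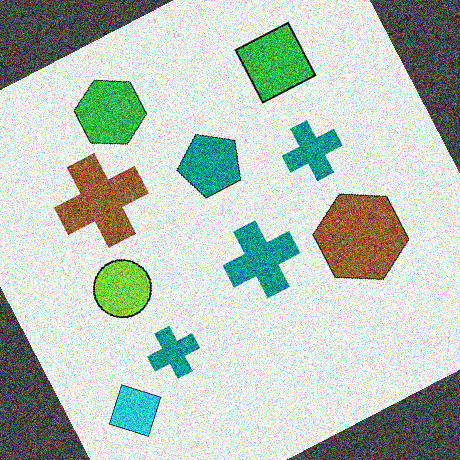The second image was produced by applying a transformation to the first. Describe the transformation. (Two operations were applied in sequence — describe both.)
The transformation is: rotated counter-clockwise by a clearly visible amount, then degraded with a thick layer of grain.

Every shape is tilted by the same angle and the image corners show triangular fill wedges — a whole-image rotation by a non-right angle. Random speckle covers the whole image, including the flat background.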